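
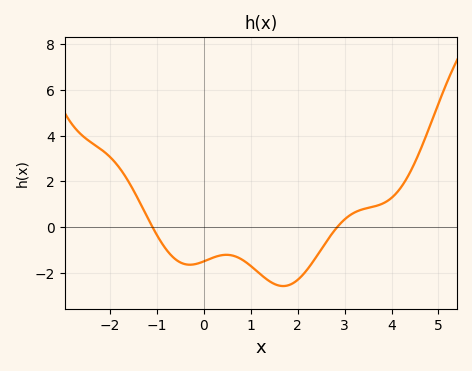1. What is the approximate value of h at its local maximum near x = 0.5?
-1.22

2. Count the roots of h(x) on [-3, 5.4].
2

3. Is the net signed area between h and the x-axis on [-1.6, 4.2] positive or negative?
negative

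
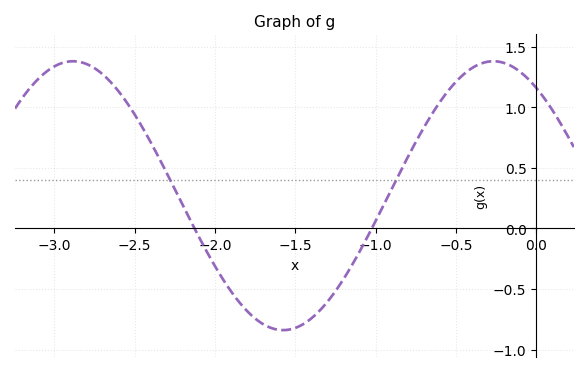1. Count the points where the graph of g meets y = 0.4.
2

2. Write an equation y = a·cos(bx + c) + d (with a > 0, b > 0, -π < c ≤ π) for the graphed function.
y = 1.11cos(2.4x + 0.64) + 0.27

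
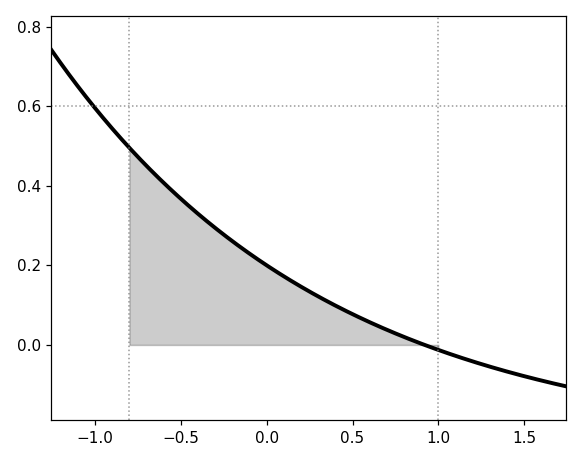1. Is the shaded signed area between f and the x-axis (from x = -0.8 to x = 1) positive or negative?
positive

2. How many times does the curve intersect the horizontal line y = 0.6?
1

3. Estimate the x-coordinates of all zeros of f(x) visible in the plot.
0.9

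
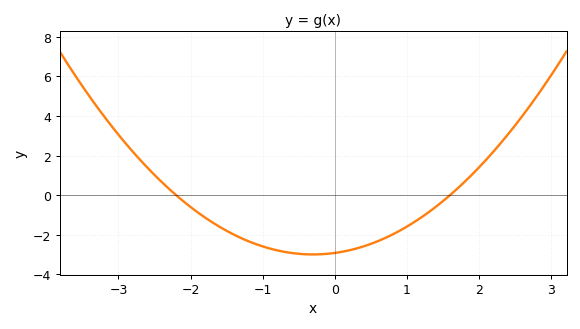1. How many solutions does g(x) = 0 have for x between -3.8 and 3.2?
2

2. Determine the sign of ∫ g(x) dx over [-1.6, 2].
negative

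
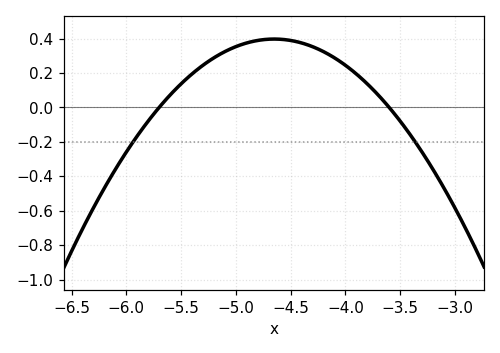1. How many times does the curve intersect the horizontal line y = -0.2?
2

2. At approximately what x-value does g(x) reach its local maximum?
-4.65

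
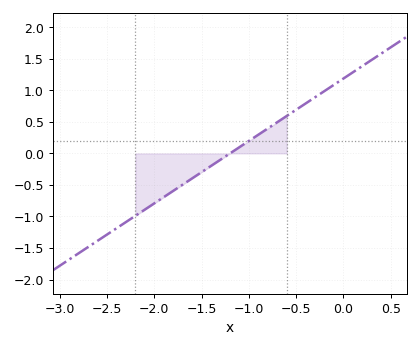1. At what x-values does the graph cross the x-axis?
-1.2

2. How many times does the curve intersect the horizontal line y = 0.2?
1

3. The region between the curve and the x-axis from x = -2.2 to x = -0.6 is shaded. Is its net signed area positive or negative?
negative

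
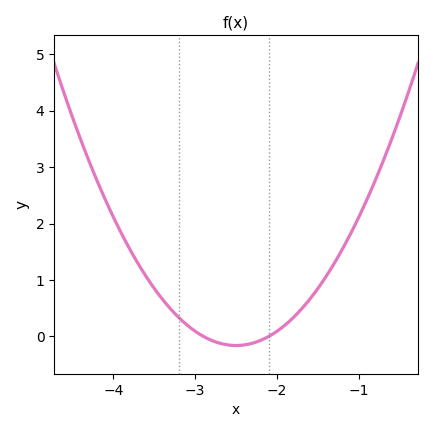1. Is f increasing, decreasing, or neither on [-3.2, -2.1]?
neither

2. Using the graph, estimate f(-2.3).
-0.121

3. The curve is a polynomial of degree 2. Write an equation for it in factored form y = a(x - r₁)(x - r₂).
y = 1.01(x + 2.9)(x + 2.1)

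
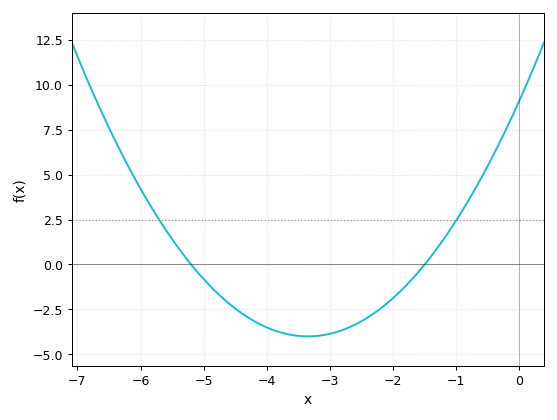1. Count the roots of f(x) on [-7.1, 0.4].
2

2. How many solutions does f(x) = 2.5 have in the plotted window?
2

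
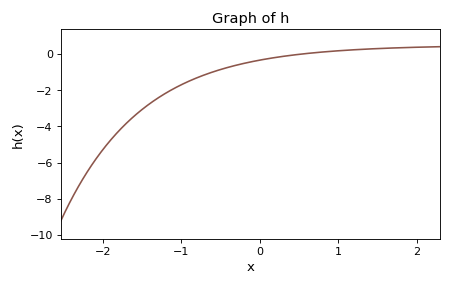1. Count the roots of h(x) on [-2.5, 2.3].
1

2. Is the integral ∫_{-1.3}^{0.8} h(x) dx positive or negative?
negative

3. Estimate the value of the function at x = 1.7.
0.4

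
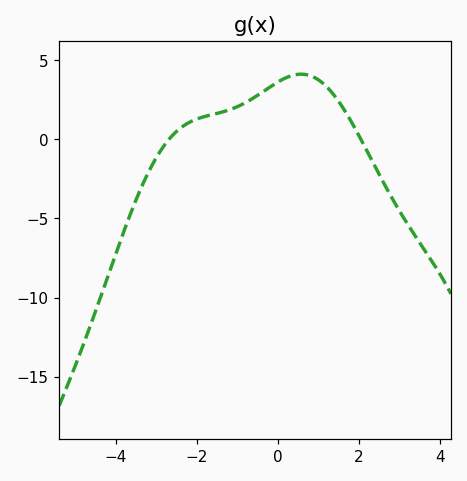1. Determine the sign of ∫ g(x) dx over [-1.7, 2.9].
positive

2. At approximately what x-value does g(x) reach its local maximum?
0.57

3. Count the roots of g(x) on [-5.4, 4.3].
2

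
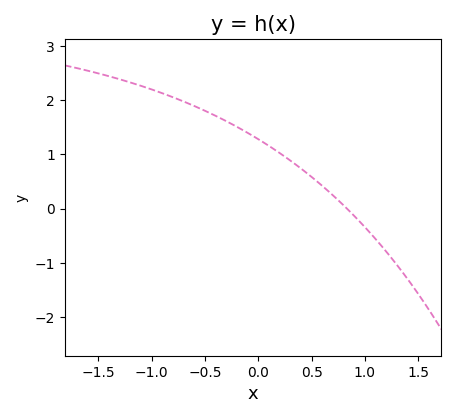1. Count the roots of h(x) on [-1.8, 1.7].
1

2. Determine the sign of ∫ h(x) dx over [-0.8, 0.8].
positive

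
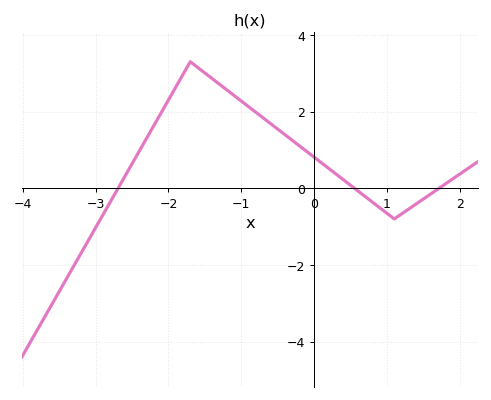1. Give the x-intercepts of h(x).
-2.69, 0.554, 1.71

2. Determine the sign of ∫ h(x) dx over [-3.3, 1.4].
positive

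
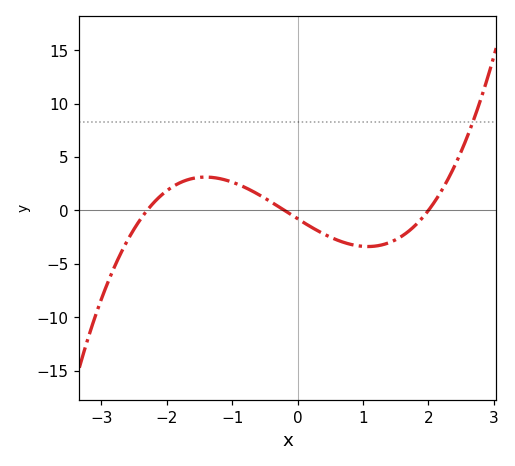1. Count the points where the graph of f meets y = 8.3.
1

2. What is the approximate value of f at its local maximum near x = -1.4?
3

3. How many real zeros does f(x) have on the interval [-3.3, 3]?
3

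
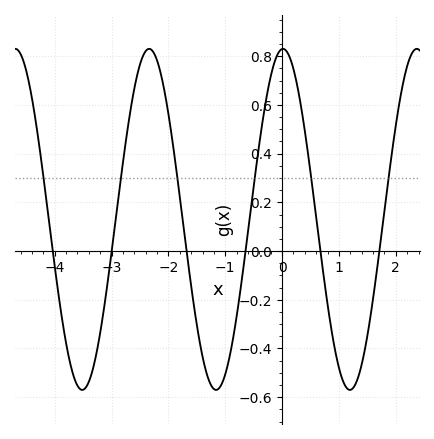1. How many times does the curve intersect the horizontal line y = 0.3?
6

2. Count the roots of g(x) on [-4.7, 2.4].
6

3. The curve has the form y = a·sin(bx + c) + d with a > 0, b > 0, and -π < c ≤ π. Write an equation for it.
y = 0.7sin(2.67x + 1.53) + 0.13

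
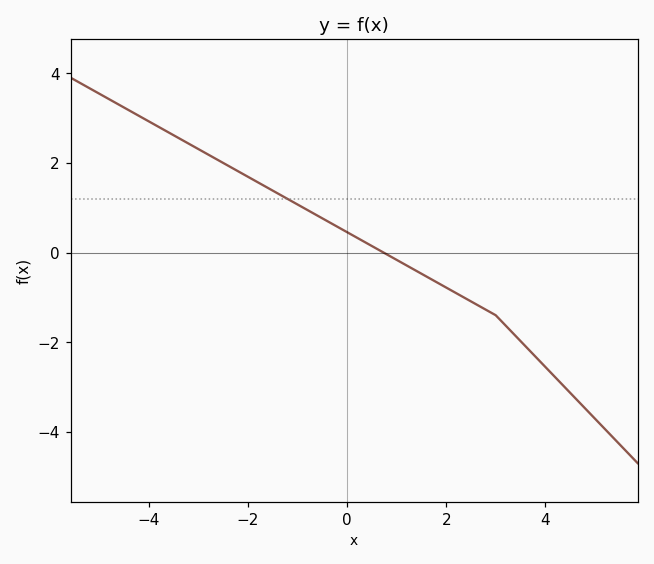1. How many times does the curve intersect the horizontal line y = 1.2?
1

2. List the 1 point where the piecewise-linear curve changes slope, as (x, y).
(3, -1.4)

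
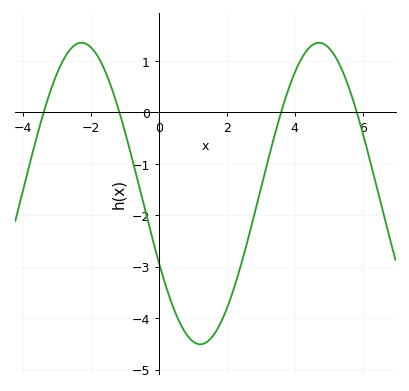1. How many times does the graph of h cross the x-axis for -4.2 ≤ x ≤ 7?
4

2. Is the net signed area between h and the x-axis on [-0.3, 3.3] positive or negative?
negative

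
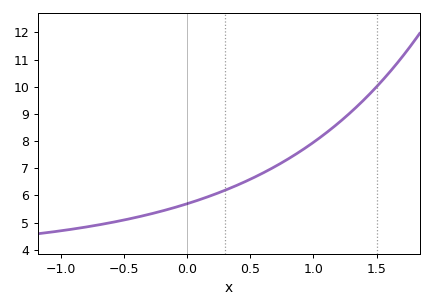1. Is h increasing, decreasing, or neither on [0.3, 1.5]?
increasing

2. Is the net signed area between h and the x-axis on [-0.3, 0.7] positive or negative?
positive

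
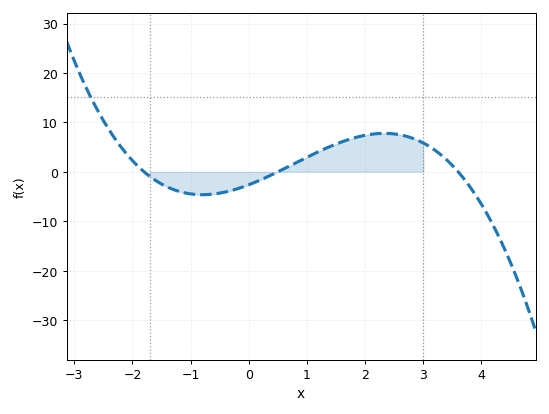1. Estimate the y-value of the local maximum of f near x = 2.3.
7.77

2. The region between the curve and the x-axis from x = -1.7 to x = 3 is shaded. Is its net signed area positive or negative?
positive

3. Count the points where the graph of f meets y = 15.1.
1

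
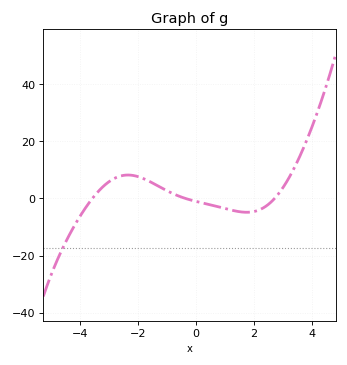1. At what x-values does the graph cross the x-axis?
-3.56, -0.349, 2.72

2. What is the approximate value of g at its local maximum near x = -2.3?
8.23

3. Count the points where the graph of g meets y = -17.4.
1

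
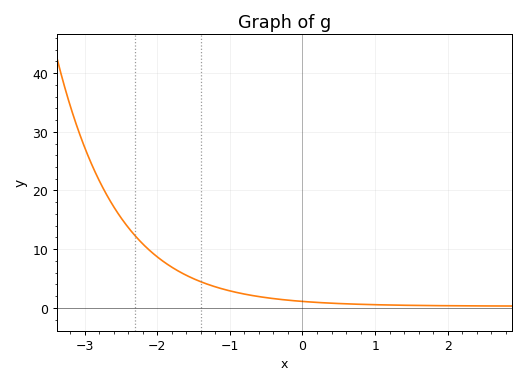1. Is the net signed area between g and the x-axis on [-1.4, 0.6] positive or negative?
positive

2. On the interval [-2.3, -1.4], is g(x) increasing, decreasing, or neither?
decreasing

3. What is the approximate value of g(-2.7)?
19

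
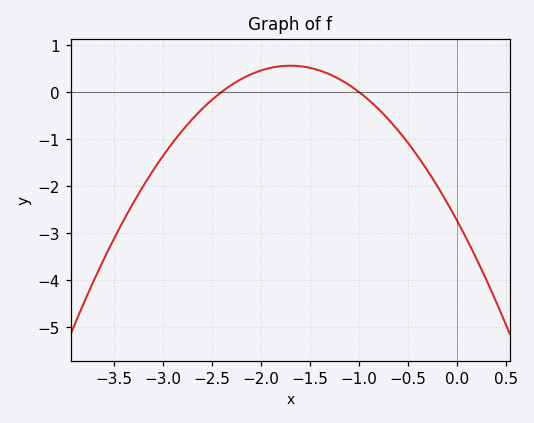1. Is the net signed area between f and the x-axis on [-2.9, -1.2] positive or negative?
positive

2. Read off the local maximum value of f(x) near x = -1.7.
0.559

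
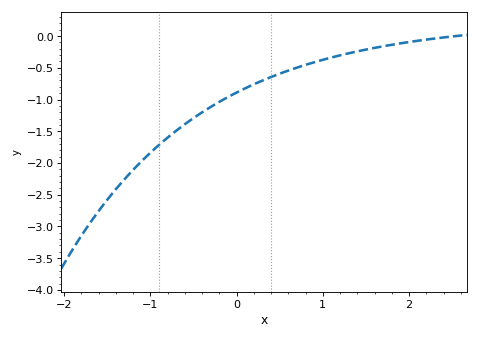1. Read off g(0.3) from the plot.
-0.701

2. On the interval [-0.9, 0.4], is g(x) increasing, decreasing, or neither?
increasing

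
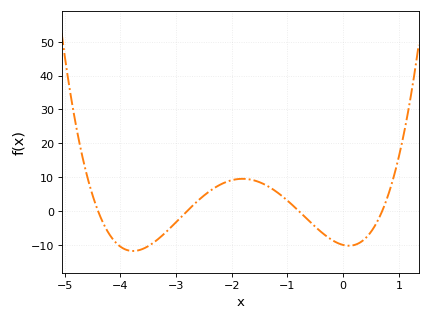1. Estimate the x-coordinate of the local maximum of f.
-1.8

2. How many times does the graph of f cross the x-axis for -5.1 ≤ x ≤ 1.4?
4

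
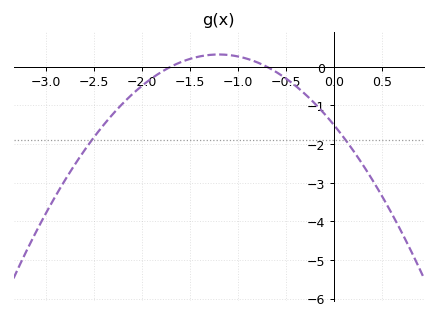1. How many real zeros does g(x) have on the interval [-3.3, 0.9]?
2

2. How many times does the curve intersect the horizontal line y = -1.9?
2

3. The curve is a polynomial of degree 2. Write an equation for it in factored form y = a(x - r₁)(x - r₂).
y = -1.27(x + 1.7)(x + 0.7)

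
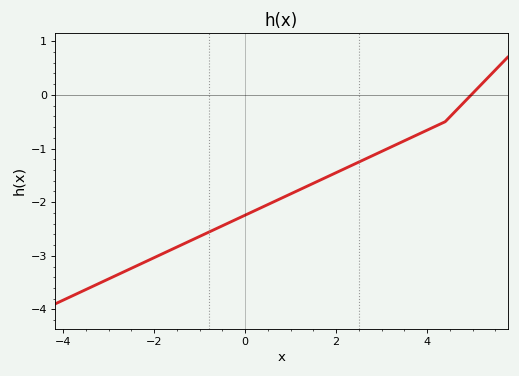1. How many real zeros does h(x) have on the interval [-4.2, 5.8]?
1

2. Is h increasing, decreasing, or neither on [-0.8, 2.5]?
increasing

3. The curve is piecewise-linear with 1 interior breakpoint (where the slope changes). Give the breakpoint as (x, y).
(4.4, -0.5)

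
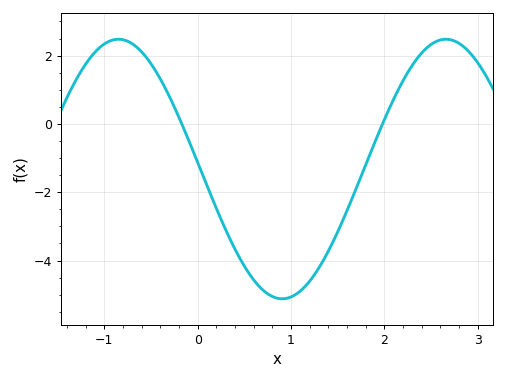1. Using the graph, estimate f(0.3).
-3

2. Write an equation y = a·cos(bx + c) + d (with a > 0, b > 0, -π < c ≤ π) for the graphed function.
y = 3.8cos(1.8x + 1.5) - 1.32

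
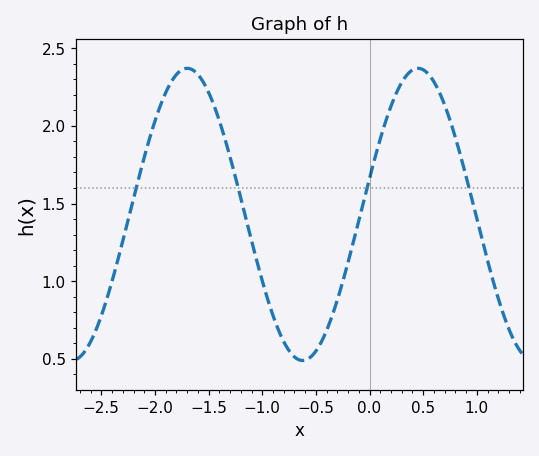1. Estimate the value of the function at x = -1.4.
2.05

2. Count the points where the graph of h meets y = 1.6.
4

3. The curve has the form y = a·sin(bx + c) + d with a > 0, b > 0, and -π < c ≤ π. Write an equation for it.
y = 0.94sin(2.9x + 0.25) + 1.43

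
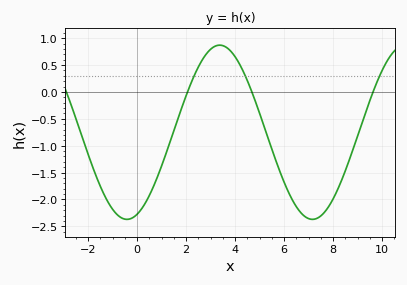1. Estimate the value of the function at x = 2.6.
0.55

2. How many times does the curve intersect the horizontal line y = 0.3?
3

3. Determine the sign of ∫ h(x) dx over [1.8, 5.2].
positive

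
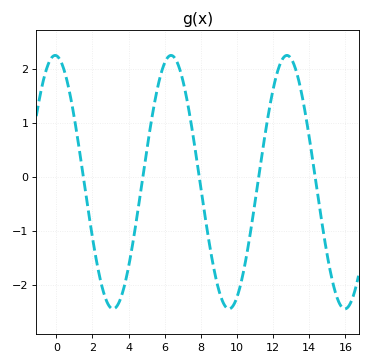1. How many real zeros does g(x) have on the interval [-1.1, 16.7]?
5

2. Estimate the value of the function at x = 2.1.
-1.32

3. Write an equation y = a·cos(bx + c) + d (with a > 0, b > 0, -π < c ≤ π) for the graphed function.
y = 2.35cos(0.98x + 0.06) - 0.1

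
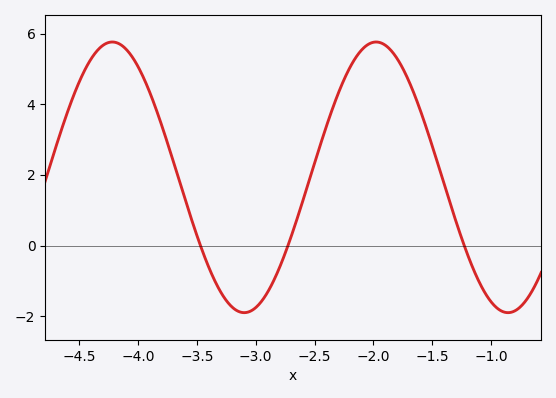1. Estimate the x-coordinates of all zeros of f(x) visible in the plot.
-3.5, -2.7, -1.2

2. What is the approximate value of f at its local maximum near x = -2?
5.8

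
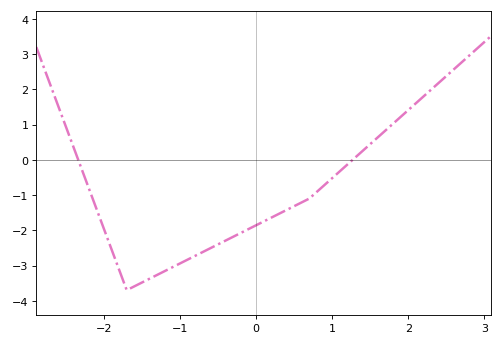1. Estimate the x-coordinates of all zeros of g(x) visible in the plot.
-2.34, 1.27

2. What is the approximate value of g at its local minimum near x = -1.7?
-3.7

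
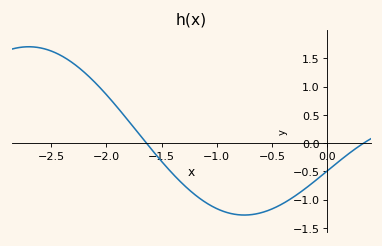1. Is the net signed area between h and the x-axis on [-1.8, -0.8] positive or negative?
negative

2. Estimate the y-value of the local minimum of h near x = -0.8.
-1.27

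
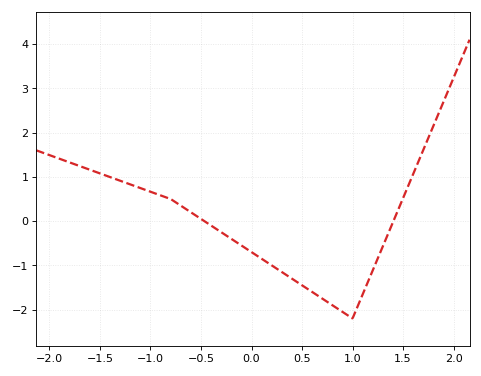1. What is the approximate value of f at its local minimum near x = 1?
-2.2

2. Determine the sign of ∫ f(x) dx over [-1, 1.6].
negative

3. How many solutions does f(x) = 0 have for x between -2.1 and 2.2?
2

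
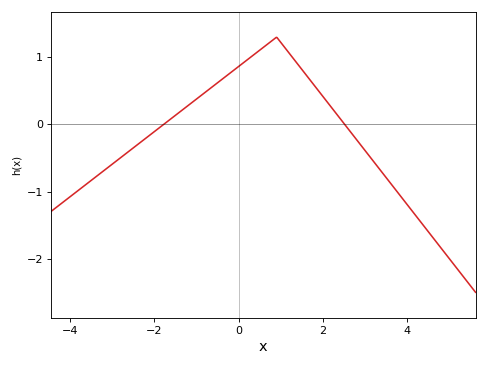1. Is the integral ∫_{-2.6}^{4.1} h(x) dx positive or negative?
positive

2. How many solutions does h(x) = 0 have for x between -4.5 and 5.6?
2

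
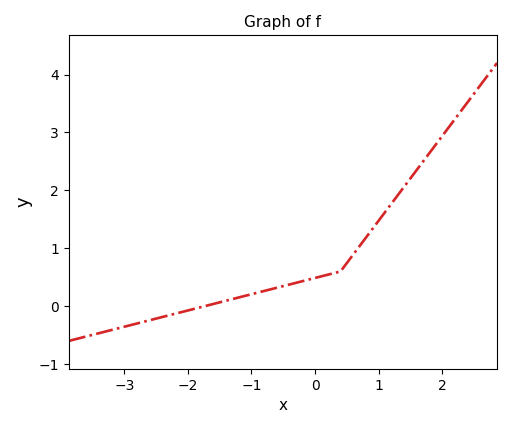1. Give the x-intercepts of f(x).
-1.74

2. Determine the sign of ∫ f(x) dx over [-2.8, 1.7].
positive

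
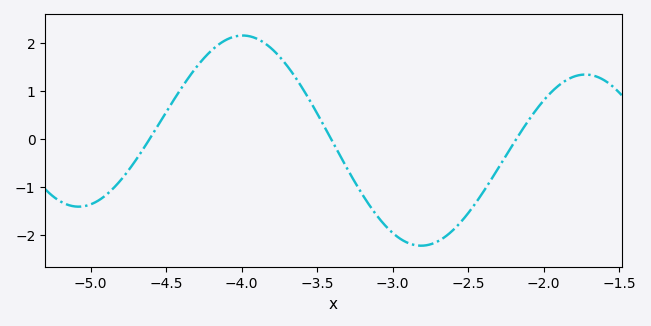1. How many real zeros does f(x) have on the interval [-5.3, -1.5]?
3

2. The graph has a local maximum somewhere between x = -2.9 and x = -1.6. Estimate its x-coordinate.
-1.7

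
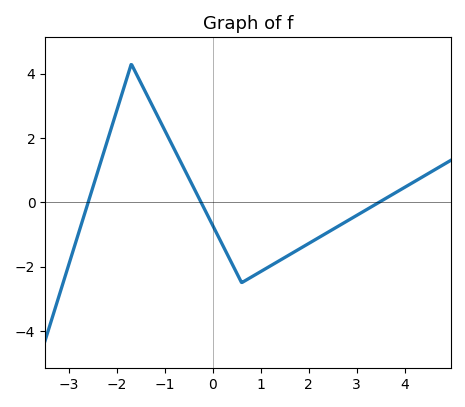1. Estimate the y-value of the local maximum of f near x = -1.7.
4.2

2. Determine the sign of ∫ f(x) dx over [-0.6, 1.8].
negative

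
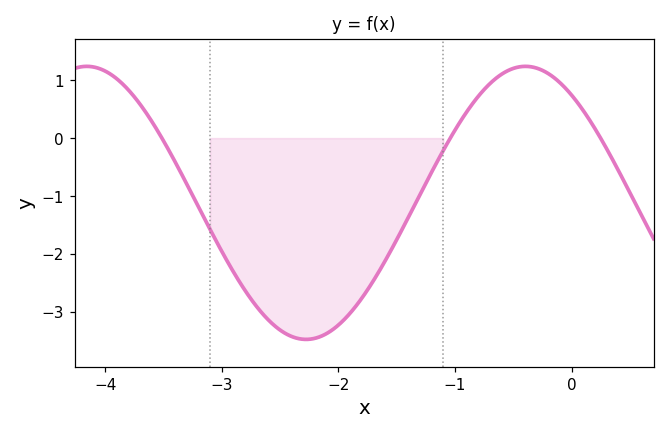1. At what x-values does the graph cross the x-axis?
-3.51, -1.04, 0.249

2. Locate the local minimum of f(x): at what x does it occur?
-2.28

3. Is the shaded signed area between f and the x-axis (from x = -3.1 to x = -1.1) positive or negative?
negative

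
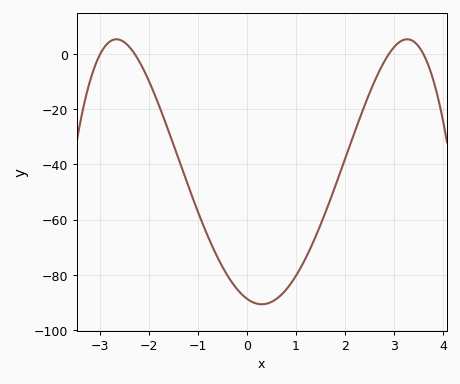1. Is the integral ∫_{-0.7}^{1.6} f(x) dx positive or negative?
negative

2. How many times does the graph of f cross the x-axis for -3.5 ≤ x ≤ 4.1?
4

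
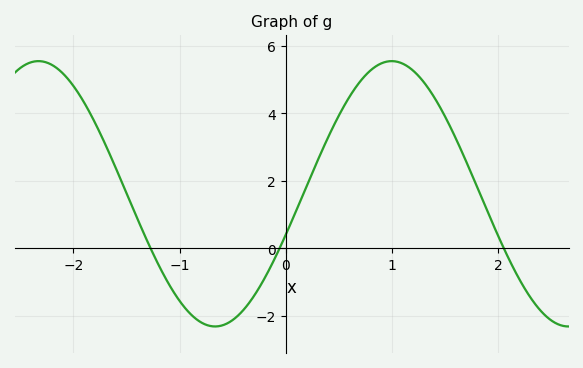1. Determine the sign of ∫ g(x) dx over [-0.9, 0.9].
positive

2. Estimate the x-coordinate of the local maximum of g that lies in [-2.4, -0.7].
-2.33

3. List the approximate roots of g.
-1.27, -0.06, 2.05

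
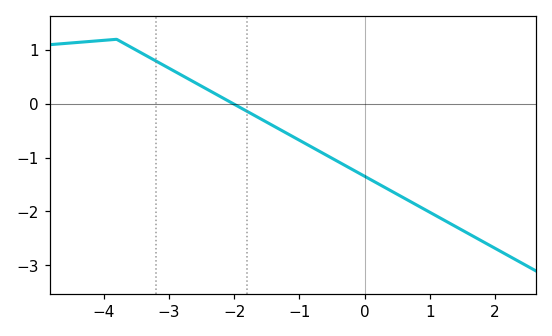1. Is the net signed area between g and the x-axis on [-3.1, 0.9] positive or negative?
negative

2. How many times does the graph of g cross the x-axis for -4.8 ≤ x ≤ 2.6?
1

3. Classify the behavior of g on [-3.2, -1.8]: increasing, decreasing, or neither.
decreasing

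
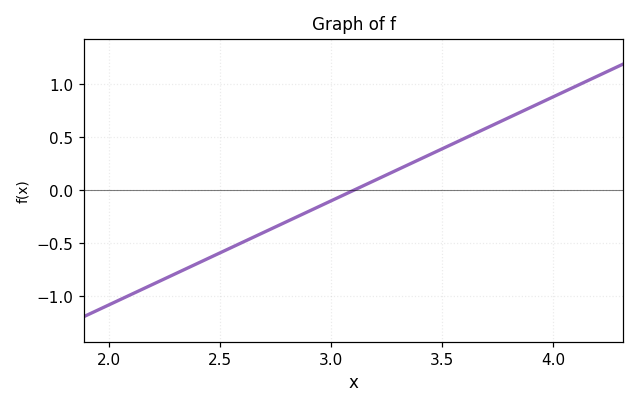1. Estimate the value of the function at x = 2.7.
-0.392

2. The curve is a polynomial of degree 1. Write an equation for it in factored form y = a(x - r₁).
y = 0.98(x - 3.1)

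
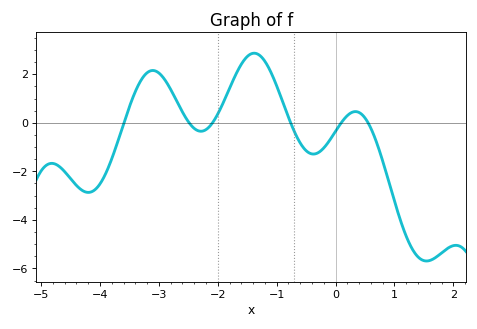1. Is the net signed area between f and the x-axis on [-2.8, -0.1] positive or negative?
positive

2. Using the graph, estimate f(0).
-0.4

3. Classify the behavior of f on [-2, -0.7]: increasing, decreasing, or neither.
neither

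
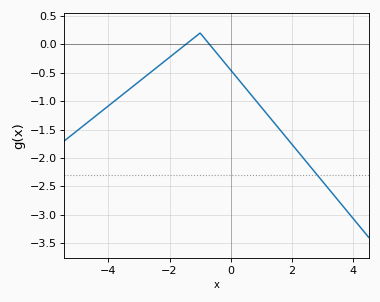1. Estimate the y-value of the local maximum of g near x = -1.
0.199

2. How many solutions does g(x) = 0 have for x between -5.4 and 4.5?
2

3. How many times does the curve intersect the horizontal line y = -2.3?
1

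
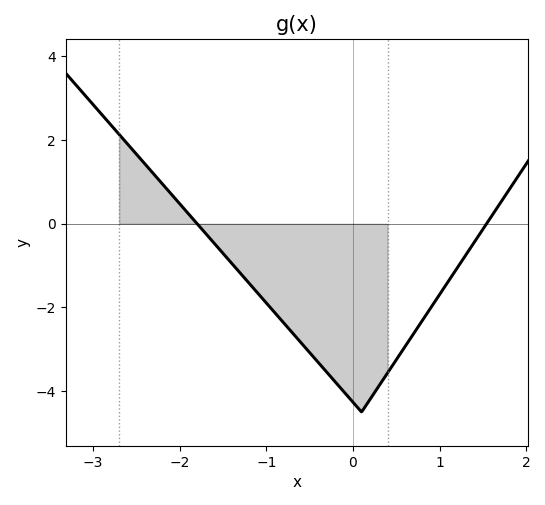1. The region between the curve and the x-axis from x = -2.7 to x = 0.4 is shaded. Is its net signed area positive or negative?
negative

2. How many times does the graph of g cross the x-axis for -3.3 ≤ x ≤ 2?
2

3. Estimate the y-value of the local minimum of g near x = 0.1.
-4.5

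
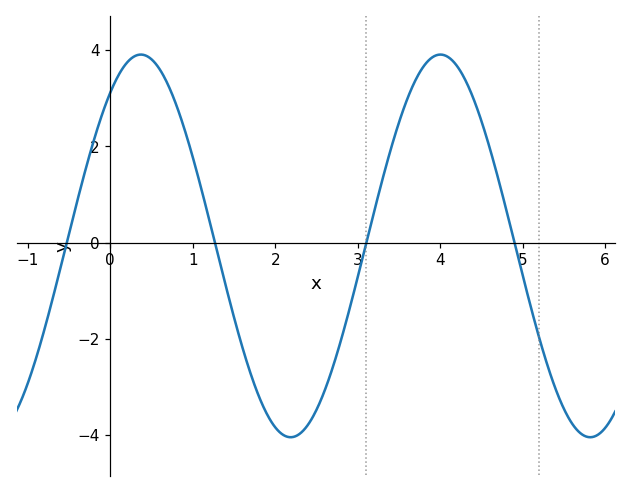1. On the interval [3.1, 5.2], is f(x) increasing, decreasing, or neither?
neither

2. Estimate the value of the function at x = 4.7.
1.4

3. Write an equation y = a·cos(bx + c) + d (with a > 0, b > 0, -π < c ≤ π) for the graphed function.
y = 3.98cos(1.7x - 0.64) - 0.07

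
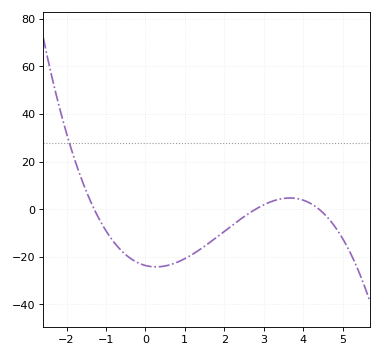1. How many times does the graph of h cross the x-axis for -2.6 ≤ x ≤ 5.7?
3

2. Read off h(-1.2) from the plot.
-4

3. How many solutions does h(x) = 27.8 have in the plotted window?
1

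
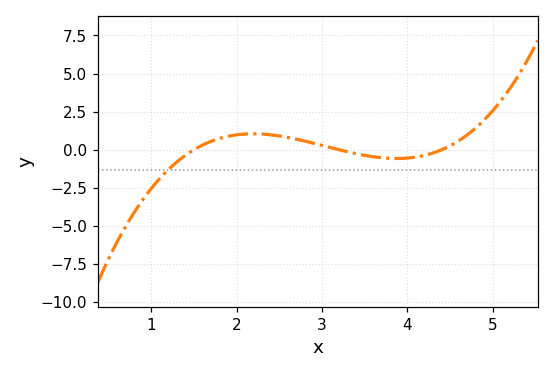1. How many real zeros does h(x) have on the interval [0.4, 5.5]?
3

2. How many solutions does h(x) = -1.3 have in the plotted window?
1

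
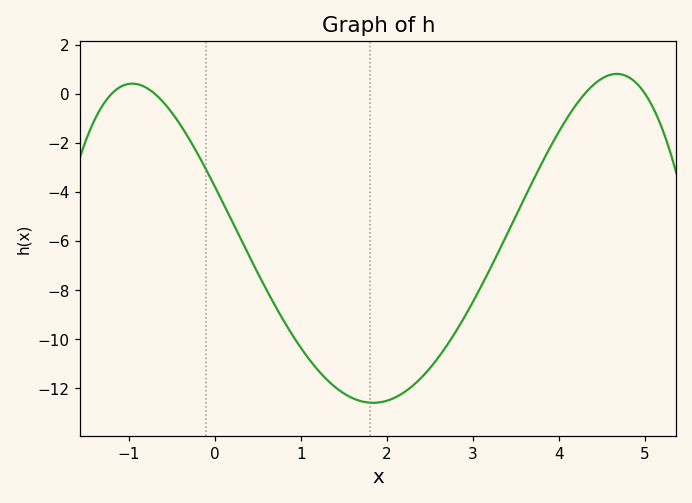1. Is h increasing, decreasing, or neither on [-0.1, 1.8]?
decreasing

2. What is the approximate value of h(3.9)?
-2.2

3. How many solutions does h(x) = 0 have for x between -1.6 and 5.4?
4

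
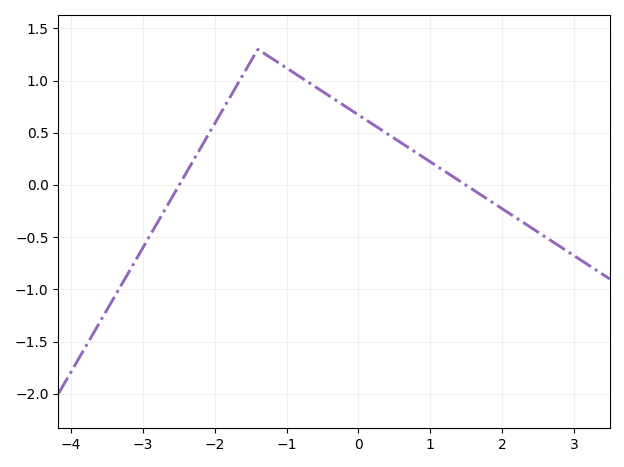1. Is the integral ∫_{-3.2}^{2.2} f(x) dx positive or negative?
positive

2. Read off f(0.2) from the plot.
0.6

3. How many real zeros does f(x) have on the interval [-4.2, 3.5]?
2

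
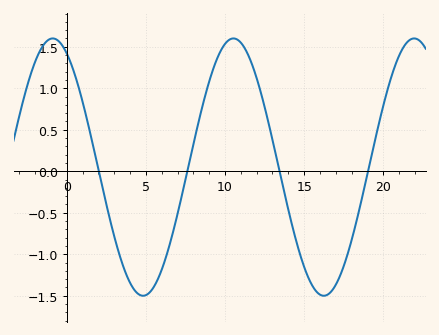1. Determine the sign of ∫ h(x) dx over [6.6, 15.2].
positive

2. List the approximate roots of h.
2, 7.5, 13.5, 19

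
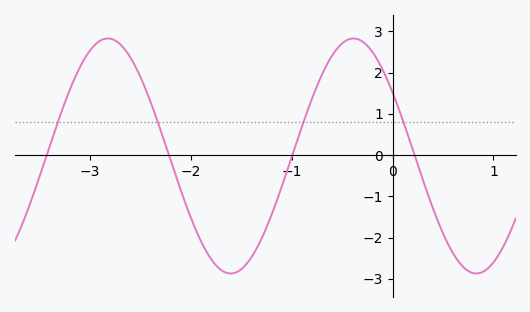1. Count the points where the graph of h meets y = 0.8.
4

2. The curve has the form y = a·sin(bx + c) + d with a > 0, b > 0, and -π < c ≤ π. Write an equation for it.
y = 2.85sin(2.6x + 2.6) - 0.02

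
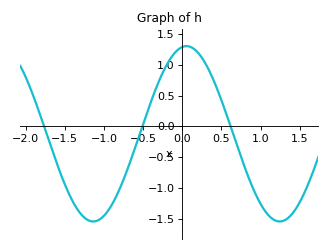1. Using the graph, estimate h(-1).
-1.45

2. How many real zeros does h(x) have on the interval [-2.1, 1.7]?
3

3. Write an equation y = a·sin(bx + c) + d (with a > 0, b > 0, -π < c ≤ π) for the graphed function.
y = 1.42sin(2.6x + 1.4) - 0.12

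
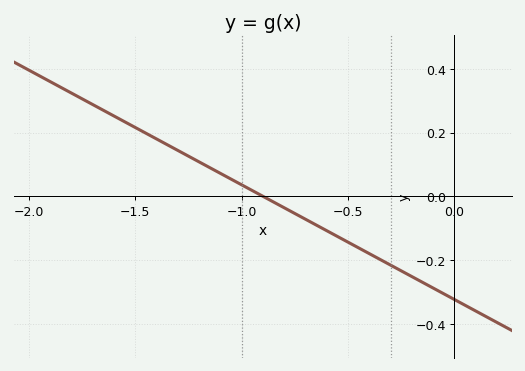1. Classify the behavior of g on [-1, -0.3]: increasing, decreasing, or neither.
decreasing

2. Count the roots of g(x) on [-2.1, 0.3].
1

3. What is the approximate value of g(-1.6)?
0.26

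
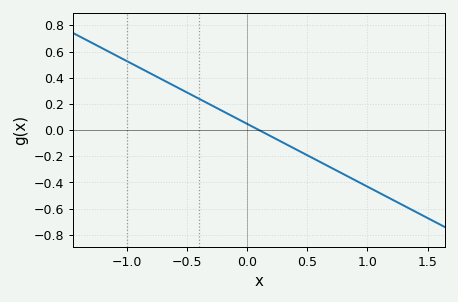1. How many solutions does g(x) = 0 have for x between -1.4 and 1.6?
1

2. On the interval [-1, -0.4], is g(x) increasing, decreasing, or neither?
decreasing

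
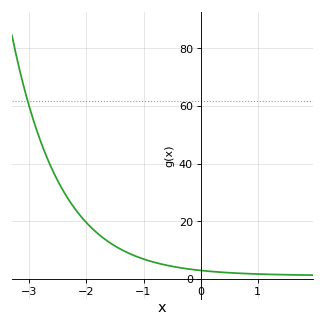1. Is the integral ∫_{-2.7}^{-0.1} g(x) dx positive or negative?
positive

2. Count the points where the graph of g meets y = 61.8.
1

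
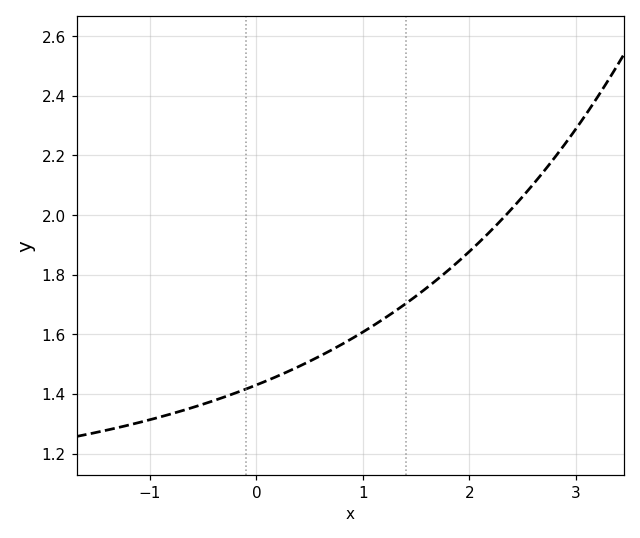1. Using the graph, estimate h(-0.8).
1.33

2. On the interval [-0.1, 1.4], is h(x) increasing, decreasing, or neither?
increasing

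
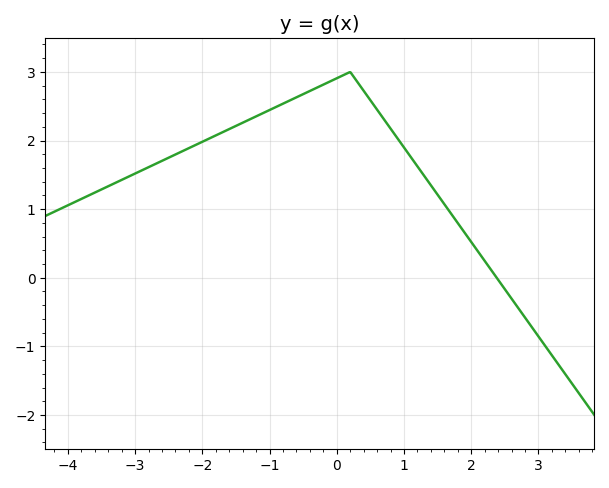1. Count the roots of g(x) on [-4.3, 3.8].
1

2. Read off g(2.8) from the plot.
-0.58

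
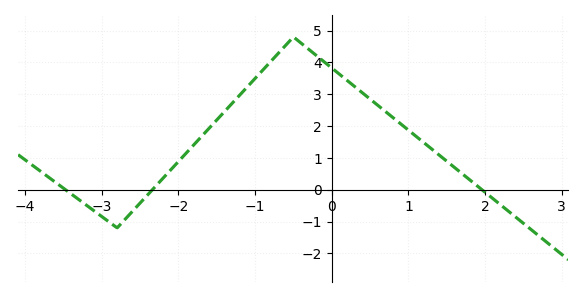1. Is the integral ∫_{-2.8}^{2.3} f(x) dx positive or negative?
positive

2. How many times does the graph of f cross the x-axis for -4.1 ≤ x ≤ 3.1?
3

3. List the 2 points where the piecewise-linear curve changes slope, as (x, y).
(-2.8, -1.2); (-0.5, 4.8)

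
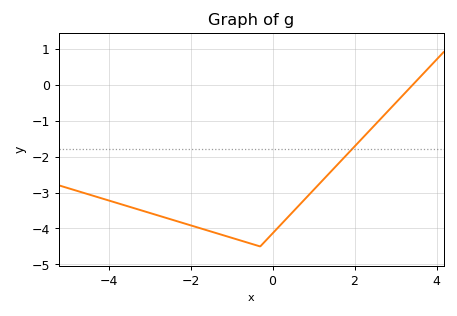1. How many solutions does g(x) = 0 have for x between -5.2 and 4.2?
1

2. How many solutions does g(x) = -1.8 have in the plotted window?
1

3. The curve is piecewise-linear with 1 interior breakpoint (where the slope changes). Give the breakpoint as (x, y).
(-0.3, -4.5)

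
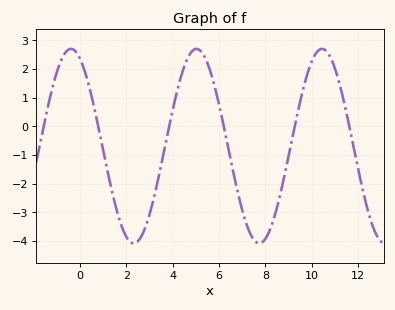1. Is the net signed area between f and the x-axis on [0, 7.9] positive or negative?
negative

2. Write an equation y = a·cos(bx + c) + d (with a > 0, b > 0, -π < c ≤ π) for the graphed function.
y = 3.39cos(1.2x + 0.45) - 0.69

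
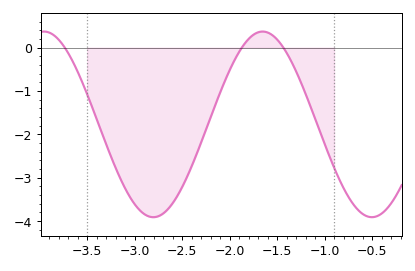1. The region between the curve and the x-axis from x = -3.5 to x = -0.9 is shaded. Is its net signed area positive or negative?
negative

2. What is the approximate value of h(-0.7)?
-3.6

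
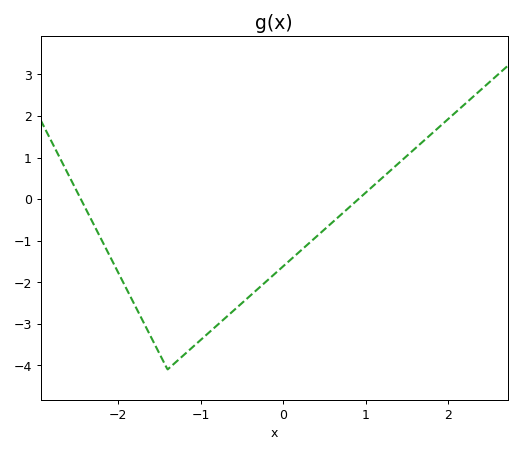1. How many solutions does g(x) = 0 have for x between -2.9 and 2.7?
2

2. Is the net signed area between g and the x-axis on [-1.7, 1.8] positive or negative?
negative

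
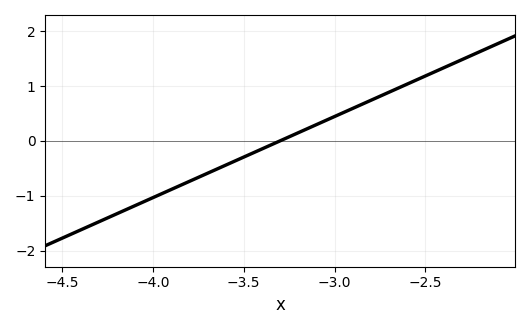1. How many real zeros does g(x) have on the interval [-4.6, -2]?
1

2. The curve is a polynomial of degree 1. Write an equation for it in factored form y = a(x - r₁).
y = 1.48(x + 3.3)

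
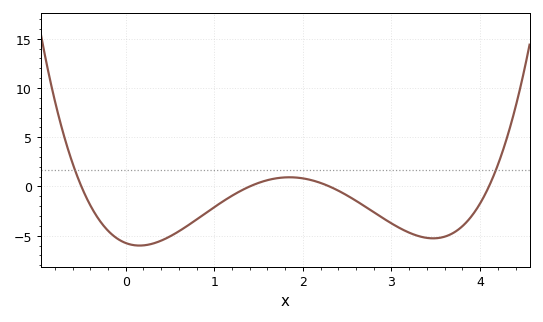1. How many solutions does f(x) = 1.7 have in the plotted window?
2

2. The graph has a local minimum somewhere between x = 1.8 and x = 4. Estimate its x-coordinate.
3.47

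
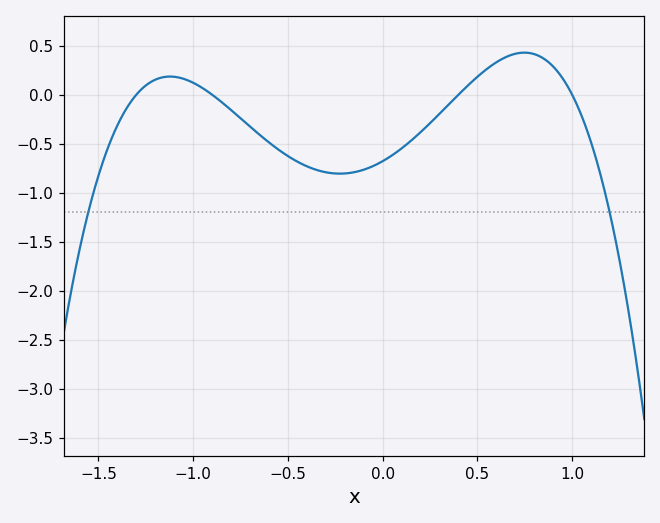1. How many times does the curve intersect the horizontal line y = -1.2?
2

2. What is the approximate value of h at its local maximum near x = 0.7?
0.45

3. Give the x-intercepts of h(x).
-1.3, -0.9, 0.4, 1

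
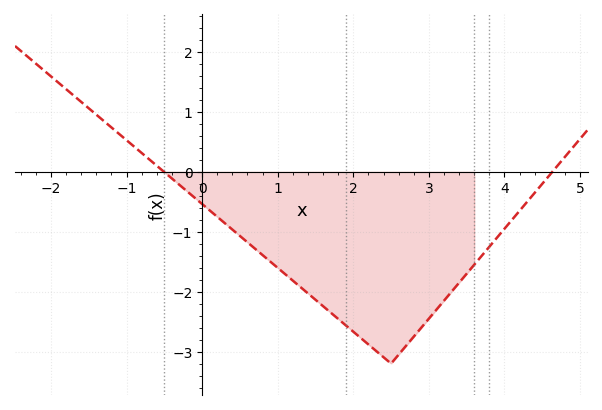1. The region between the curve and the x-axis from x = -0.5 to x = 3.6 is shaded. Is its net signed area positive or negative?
negative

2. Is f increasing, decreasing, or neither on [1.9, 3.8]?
neither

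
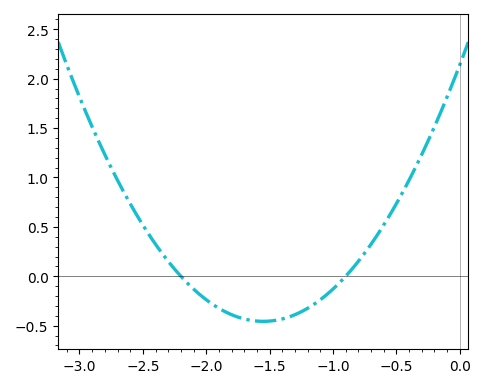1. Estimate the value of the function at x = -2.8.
1.25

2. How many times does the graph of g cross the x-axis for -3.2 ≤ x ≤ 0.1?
2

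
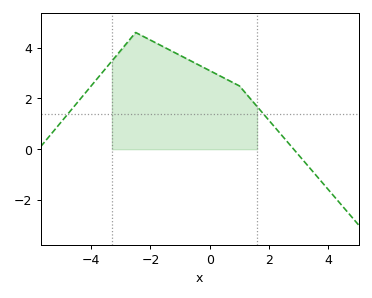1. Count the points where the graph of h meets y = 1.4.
2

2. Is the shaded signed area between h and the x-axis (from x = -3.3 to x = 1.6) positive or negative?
positive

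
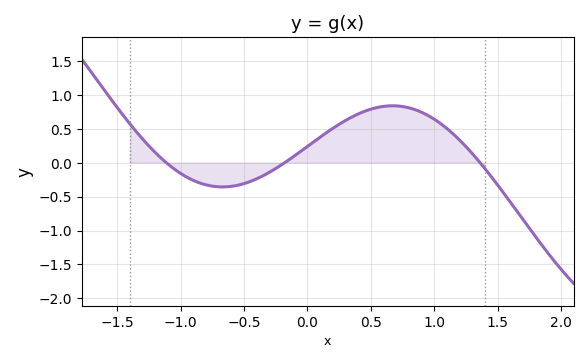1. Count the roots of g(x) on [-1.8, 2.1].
3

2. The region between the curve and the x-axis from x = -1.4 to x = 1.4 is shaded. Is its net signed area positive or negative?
positive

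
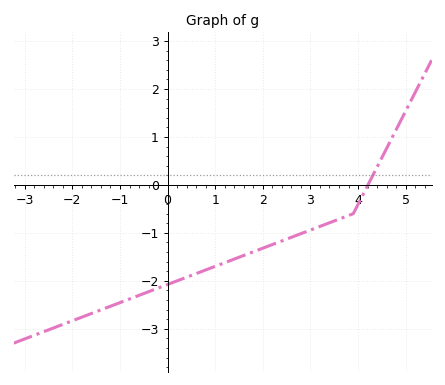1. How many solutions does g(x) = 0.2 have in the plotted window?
1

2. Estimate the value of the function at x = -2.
-2.83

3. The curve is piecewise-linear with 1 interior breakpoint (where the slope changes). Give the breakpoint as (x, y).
(3.9, -0.6)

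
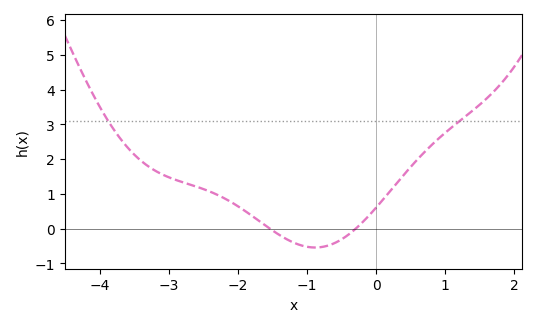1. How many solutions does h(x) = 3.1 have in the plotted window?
2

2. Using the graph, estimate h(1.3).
3.24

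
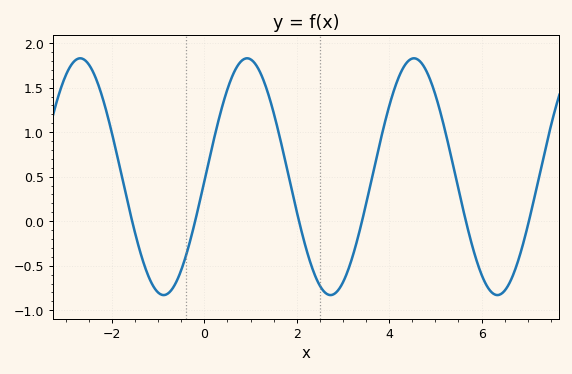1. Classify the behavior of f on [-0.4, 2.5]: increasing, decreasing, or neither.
neither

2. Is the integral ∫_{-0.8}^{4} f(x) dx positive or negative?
positive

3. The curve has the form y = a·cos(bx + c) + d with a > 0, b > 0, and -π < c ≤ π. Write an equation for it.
y = 1.33cos(1.74x - 1.61) + 0.5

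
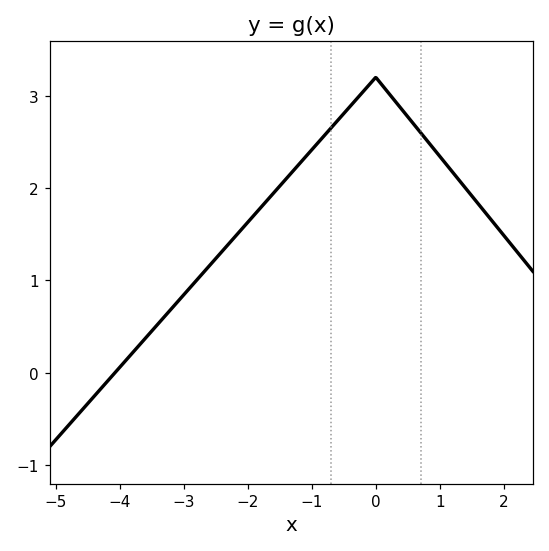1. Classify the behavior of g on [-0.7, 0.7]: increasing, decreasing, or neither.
neither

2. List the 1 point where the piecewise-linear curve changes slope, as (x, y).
(0, 3.2)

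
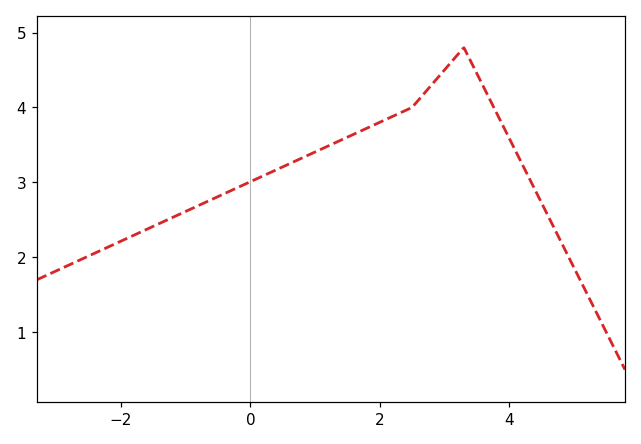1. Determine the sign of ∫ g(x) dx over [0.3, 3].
positive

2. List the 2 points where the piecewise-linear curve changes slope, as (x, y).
(2.5, 4); (3.3, 4.8)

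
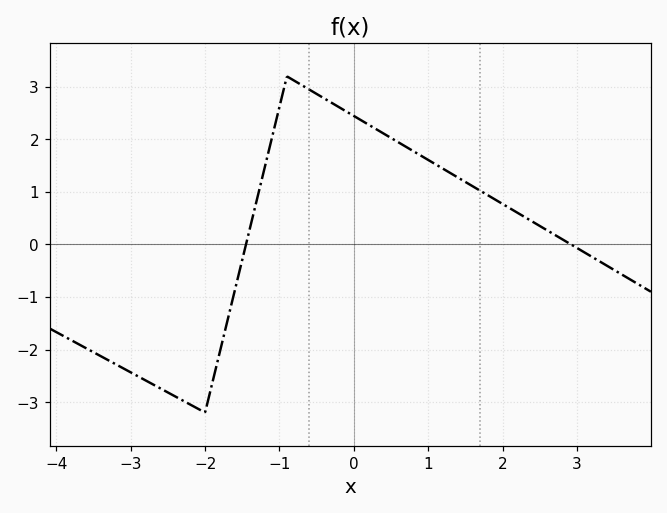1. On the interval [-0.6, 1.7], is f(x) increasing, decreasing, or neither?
decreasing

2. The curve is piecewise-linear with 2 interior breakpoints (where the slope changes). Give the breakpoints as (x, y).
(-2, -3.2); (-0.9, 3.2)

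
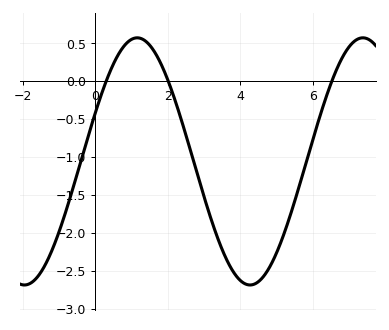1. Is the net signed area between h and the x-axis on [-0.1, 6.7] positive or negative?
negative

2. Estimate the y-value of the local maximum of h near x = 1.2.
0.57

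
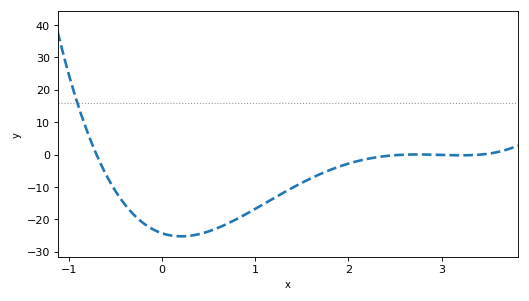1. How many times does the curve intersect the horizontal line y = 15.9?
1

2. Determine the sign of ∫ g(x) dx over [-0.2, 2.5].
negative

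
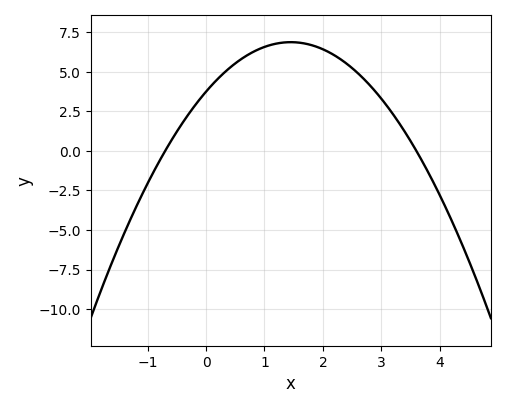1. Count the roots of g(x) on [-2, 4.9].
2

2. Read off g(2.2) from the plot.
6.05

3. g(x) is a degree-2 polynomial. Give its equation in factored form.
y = -1.49(x + 0.7)(x - 3.6)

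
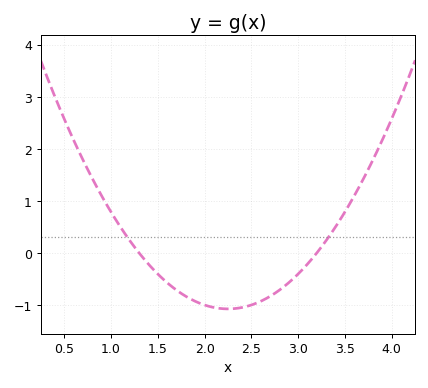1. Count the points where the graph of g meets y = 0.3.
2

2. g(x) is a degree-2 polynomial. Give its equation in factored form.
y = 1.19(x - 1.3)(x - 3.2)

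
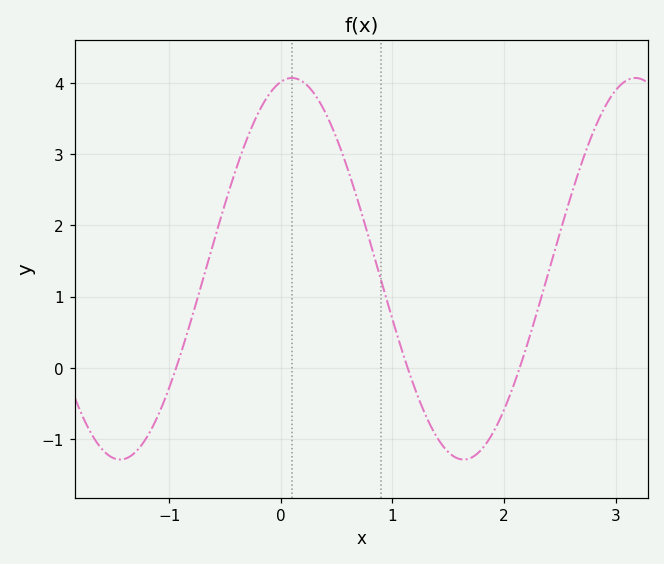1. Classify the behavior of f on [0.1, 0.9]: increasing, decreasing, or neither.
decreasing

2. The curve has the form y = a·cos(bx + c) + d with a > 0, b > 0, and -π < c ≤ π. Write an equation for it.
y = 2.68cos(2x - 0.2) + 1.39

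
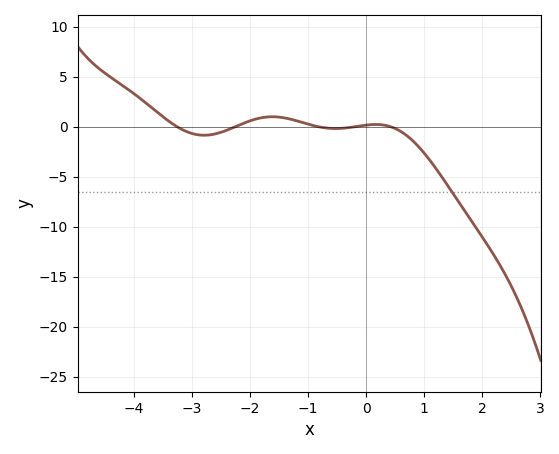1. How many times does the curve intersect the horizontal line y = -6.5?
1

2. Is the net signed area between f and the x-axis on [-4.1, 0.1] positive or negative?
positive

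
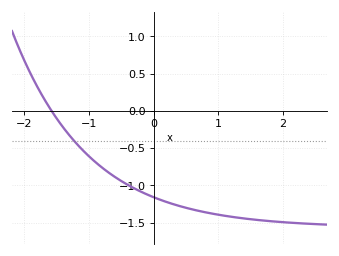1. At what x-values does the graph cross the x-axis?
-1.58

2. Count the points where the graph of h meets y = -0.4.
1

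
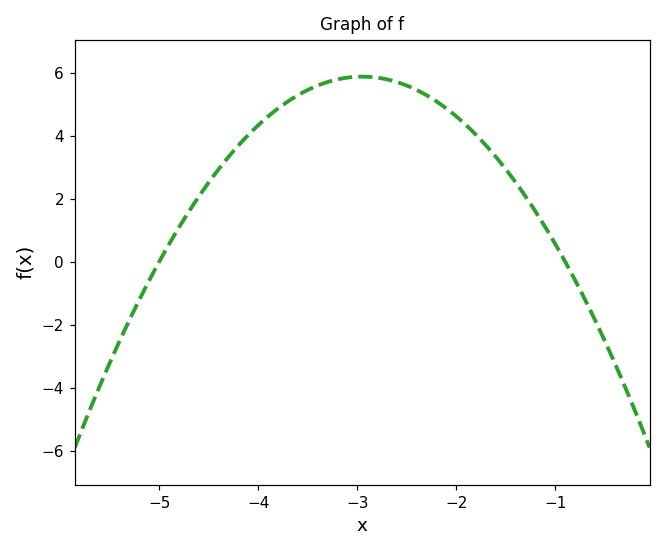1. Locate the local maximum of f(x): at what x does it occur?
-2.95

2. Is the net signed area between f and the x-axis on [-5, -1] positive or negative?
positive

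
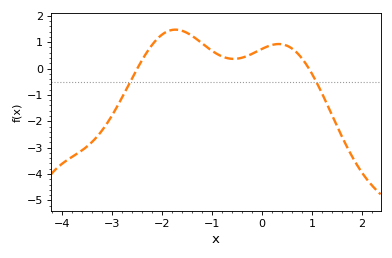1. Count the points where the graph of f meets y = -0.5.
2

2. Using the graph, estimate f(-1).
0.7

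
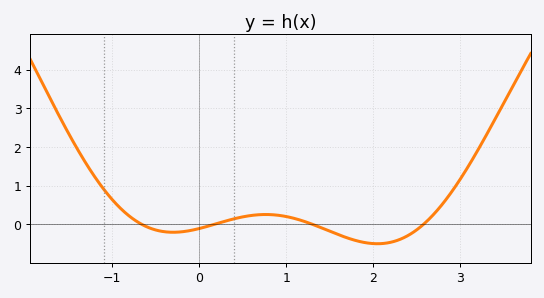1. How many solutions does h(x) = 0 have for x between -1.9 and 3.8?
4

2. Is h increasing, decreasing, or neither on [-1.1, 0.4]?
neither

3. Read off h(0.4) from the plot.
0.145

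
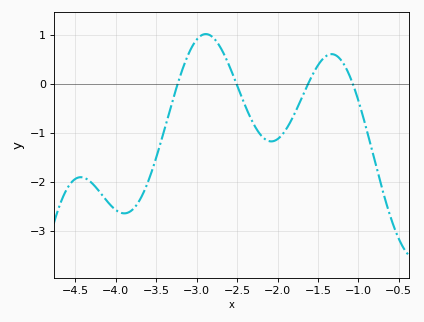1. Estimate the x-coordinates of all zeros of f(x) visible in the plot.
-3.2, -2.5, -1.6, -1.1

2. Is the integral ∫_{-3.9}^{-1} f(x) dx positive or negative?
negative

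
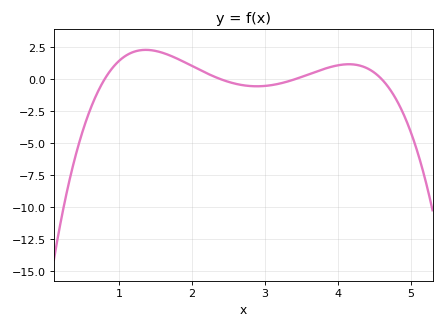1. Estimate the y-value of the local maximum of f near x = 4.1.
1.2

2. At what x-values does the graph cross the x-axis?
0.8, 2.4, 3.4, 4.6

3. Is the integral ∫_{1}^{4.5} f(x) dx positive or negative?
positive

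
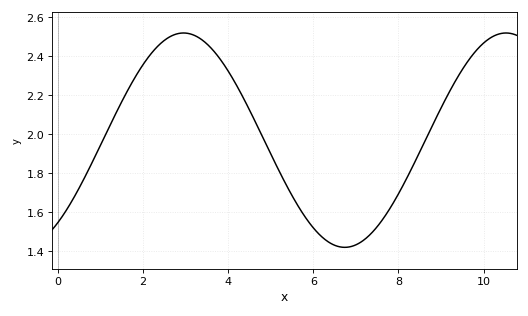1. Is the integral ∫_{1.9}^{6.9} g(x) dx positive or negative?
positive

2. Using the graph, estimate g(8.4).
1.87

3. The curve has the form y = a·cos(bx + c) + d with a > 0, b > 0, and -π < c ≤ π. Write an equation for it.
y = 0.55cos(0.83x - 2.45) + 1.97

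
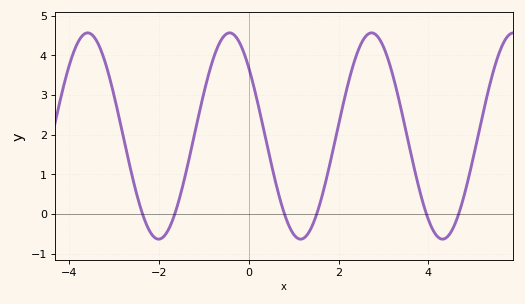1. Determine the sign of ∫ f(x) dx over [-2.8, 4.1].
positive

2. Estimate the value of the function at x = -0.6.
4.4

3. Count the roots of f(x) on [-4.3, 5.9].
6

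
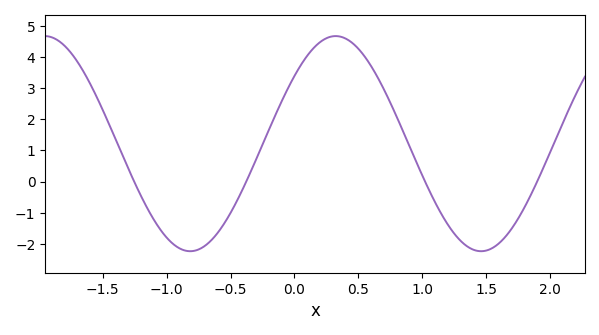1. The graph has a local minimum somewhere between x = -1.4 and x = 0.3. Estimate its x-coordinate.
-0.8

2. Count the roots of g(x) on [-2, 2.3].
4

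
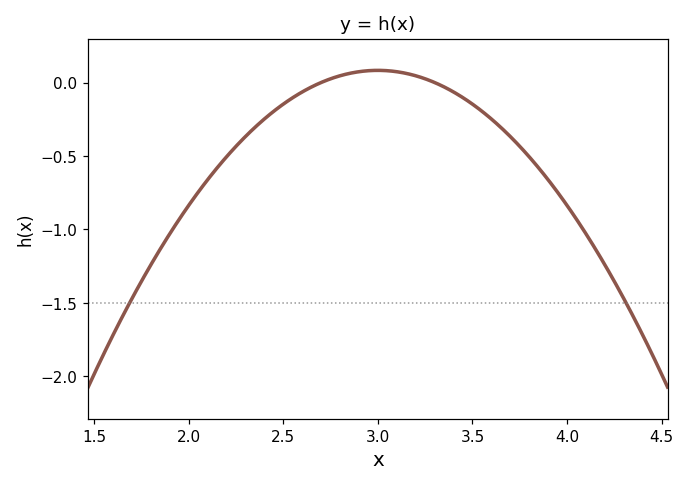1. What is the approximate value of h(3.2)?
0.05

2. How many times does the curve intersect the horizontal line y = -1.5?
2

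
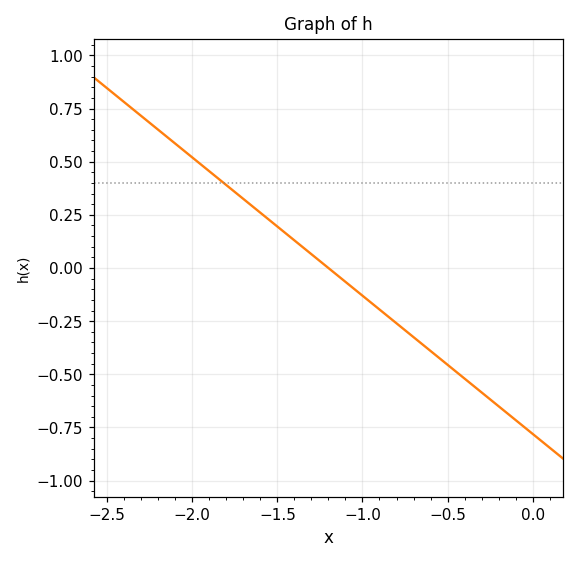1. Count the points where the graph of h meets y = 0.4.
1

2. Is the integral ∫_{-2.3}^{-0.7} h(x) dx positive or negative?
positive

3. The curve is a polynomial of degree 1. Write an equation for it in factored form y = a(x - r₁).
y = -0.65(x + 1.2)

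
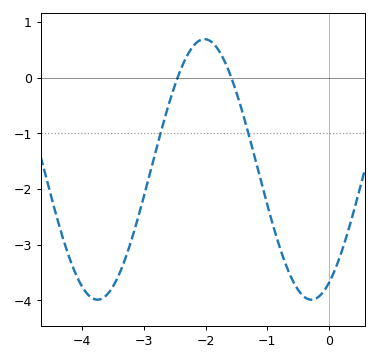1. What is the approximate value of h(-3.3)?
-3.24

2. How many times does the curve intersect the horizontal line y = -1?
2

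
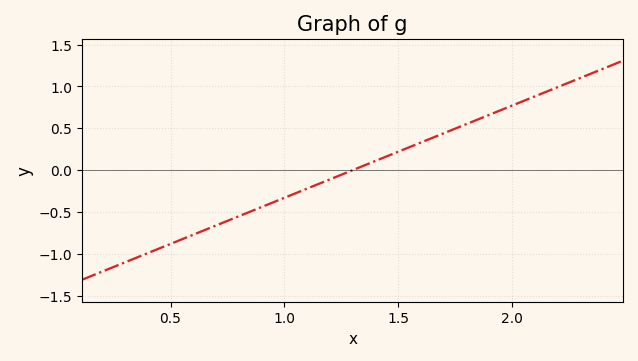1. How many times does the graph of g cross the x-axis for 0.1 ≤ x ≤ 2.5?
1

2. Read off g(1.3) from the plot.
0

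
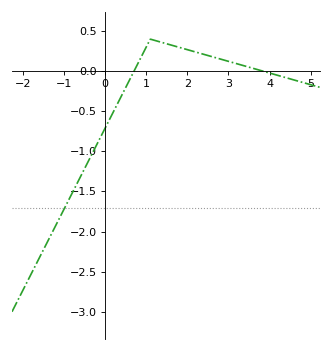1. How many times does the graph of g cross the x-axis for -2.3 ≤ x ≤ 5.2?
2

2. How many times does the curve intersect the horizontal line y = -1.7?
1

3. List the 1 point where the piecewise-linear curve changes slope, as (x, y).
(1.1, 0.4)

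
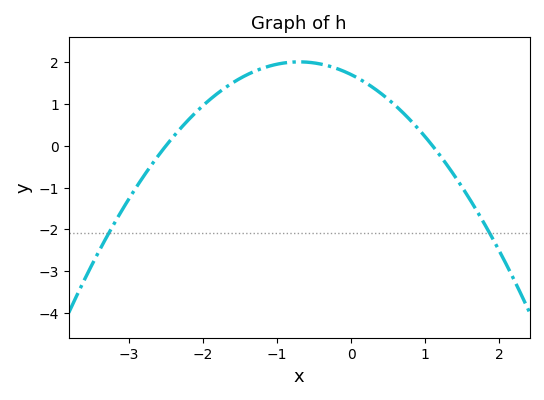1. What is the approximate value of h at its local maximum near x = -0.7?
2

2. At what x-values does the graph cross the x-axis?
-2.5, 1.1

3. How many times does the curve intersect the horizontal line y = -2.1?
2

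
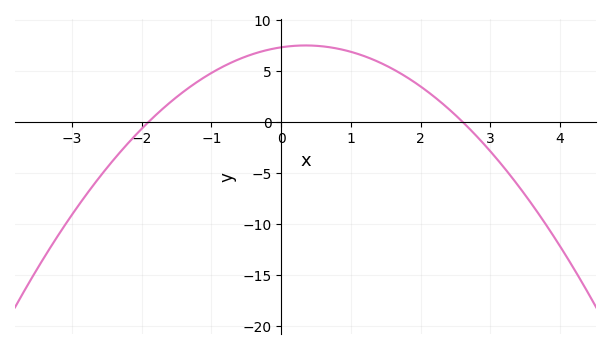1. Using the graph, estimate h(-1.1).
4.38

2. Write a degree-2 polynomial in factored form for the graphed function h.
y = -1.48(x + 1.9)(x - 2.6)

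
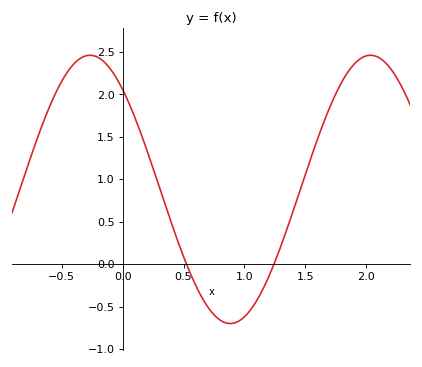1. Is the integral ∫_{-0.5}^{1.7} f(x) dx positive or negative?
positive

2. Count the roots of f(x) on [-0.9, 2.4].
2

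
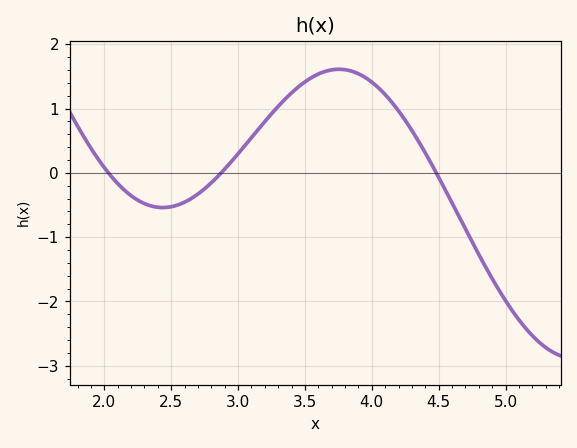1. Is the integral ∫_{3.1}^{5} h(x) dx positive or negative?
positive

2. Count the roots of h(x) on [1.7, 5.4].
3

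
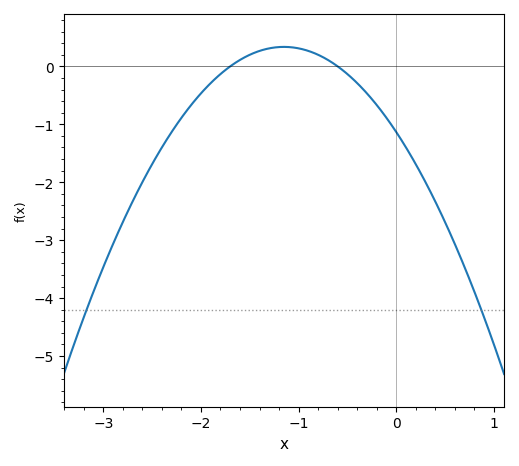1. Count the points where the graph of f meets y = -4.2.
2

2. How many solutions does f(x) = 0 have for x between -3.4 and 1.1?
2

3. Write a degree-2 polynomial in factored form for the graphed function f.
y = -1.11(x + 1.7)(x + 0.6)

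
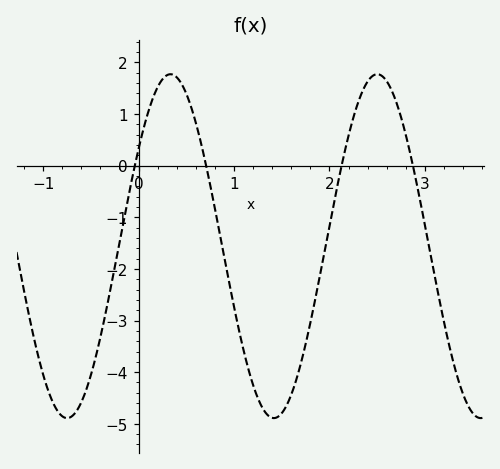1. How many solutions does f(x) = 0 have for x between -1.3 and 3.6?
4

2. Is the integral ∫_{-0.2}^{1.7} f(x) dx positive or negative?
negative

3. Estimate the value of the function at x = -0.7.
-4.9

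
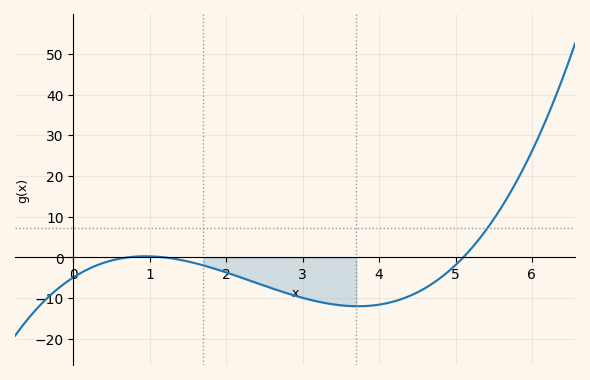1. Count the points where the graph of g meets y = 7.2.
1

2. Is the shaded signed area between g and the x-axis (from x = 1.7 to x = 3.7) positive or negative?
negative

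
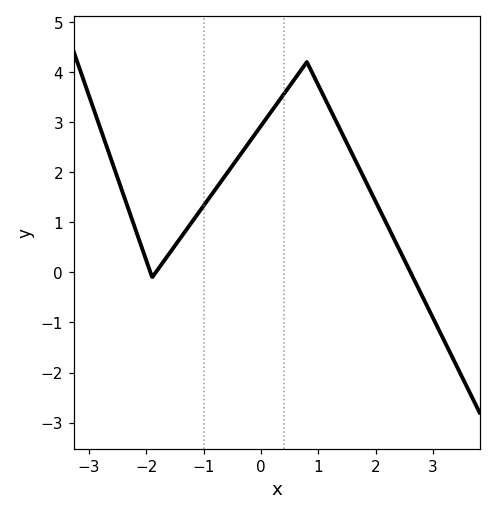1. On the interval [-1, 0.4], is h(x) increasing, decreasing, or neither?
increasing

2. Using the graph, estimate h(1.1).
3.5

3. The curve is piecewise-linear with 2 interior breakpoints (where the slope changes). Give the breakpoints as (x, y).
(-1.9, -0.1); (0.8, 4.2)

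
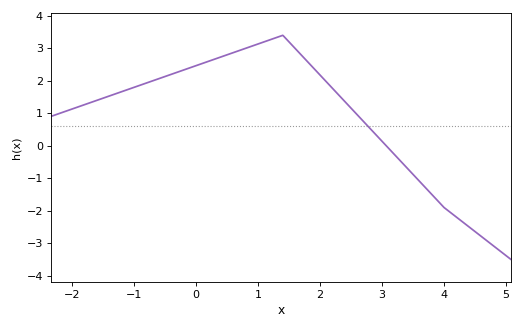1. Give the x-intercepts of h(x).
3.07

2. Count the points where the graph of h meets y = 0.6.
1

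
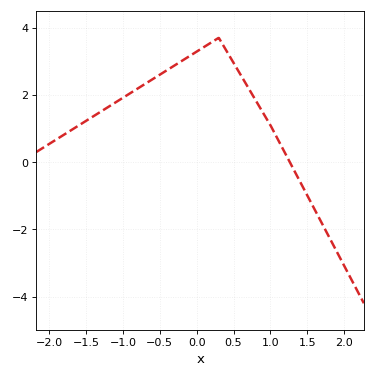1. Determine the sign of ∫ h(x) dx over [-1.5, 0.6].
positive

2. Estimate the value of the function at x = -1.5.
1.2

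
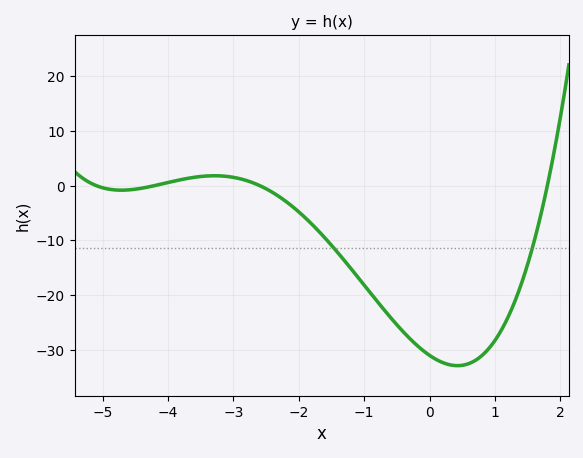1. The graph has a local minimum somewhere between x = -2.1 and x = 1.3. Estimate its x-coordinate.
0.4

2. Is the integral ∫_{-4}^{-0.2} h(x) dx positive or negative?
negative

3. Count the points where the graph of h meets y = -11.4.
2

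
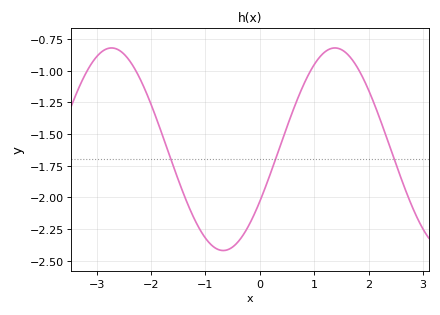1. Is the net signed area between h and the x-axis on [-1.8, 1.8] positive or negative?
negative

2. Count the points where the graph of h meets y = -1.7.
3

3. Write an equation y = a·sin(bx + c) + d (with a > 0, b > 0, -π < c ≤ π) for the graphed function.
y = 0.8sin(1.53x - 0.54) - 1.62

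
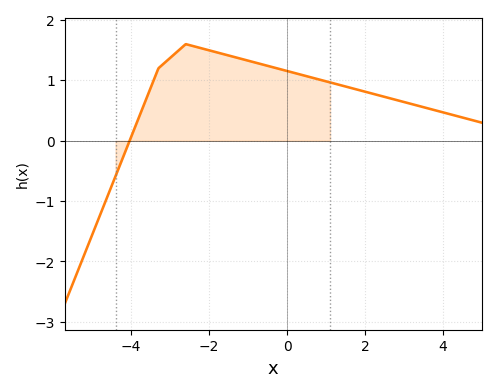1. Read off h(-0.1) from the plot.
1.17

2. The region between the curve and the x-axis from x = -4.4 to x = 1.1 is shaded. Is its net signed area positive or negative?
positive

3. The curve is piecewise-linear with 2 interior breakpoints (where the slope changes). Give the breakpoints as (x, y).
(-3.3, 1.2); (-2.6, 1.6)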